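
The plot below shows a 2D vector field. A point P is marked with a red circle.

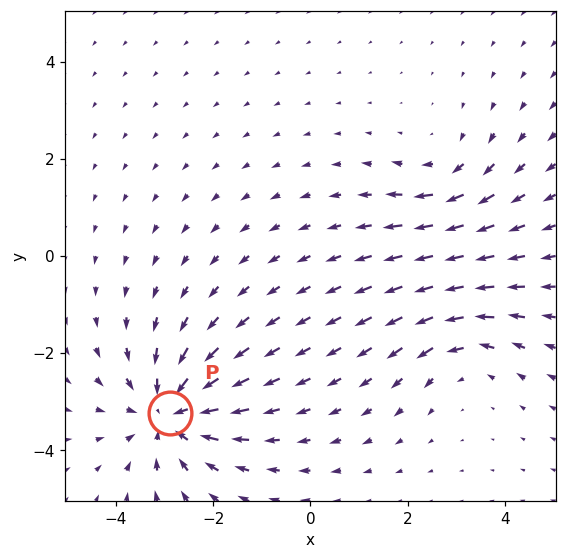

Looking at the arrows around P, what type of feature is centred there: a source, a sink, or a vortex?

At P (-2.9, -3.2) the arrows converge inward. Divergence about -4, curl ≈0 — negative divergence with near-zero curl is a sink.

sink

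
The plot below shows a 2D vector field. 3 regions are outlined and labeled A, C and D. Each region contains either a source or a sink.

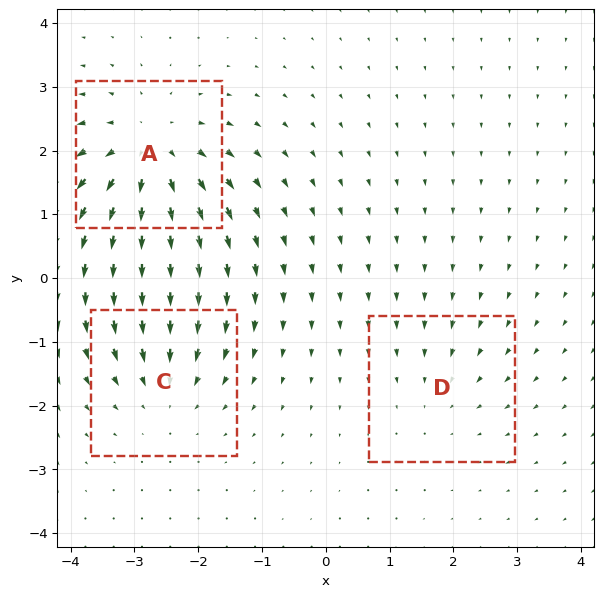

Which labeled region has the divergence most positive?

A

Divergence at each region's feature centre — A: about +5, C: about -3, D: about -2. Region A is most positive.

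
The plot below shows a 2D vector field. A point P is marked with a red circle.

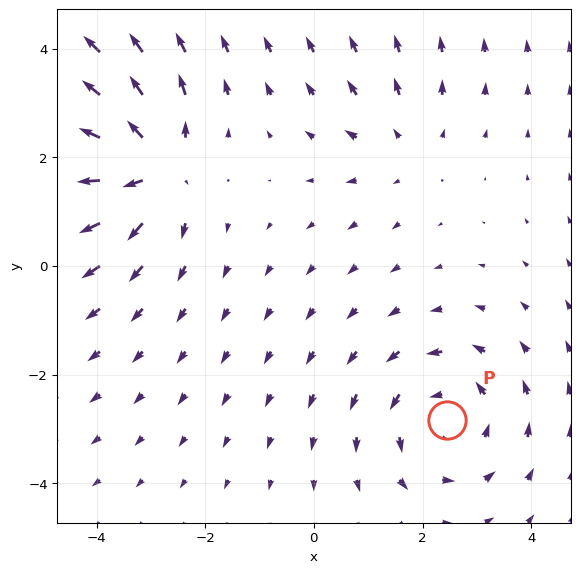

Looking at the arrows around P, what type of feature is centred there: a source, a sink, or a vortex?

vortex

At P (2.4, -2.8) the arrows circulate counterclockwise. Divergence ≈0, curl about +3 — near-zero divergence with nonzero curl is a vortex.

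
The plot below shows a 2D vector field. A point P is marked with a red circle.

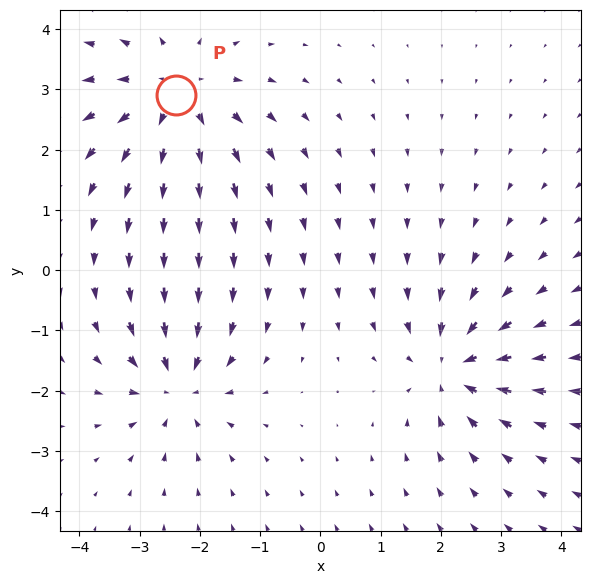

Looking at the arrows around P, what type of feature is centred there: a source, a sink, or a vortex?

At P (-2.4, 2.9) the arrows spread outward. Divergence about +3, curl ≈0 — positive divergence with near-zero curl is a source.

source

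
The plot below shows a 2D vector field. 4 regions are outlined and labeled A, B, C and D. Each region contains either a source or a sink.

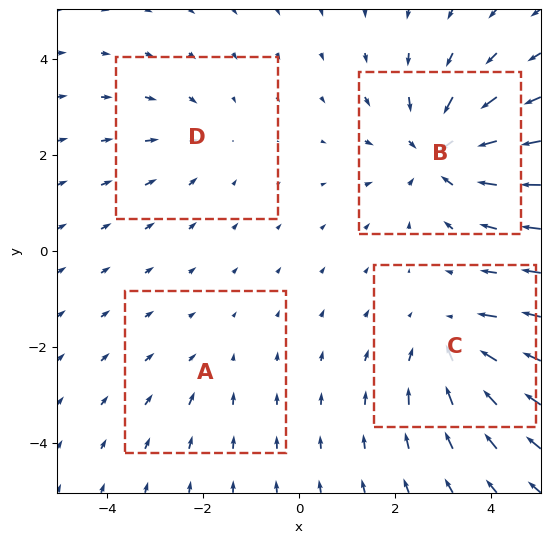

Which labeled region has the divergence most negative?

Divergence at each region's feature centre — A: about -2, B: about -6, C: about -5, D: about -3. Region B is most negative.

B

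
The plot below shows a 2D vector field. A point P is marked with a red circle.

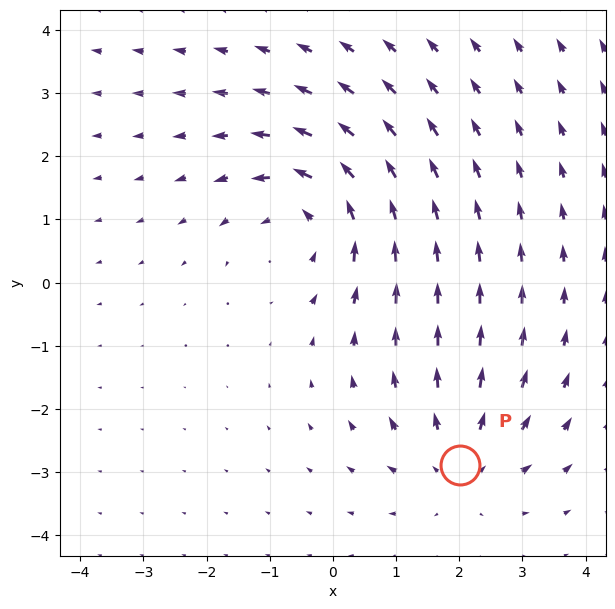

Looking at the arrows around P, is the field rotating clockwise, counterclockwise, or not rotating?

not rotating

Near P at (2.0, -2.9) the arrows show no circulation. The curl there is ≈0.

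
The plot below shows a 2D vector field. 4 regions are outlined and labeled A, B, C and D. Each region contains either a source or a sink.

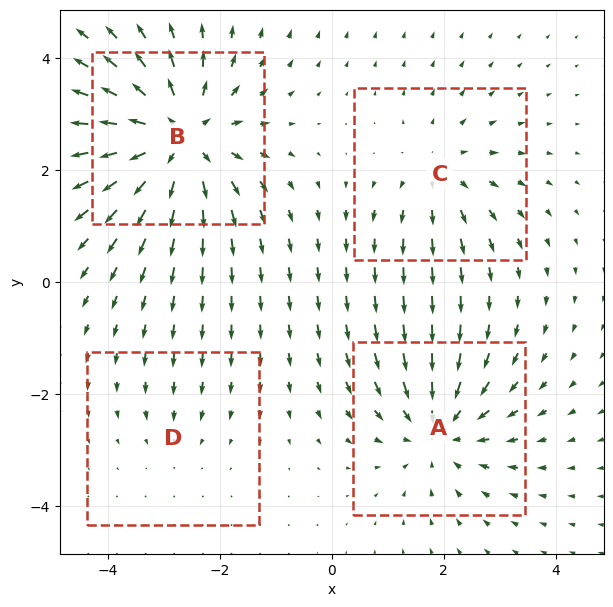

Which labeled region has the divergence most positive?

B

Divergence at each region's feature centre — A: about -4, B: about +7, C: about +3, D: about -2. Region B is most positive.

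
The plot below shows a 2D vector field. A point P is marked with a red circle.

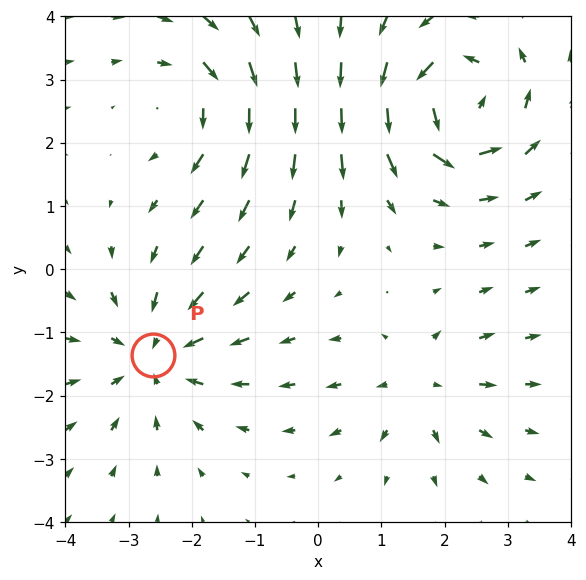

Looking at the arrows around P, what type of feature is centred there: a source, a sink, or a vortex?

At P (-2.6, -1.4) the arrows converge inward. Divergence about -4, curl ≈0 — negative divergence with near-zero curl is a sink.

sink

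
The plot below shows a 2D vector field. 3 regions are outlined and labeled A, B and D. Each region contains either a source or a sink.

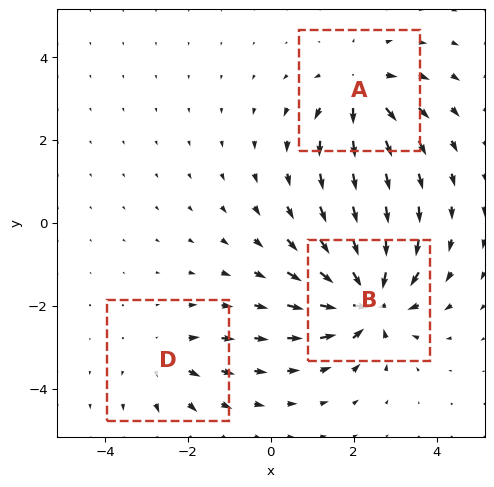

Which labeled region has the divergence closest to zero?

Divergence at each region's feature centre — A: about +4, B: about -6, D: about +2. Region D is closest to zero.

D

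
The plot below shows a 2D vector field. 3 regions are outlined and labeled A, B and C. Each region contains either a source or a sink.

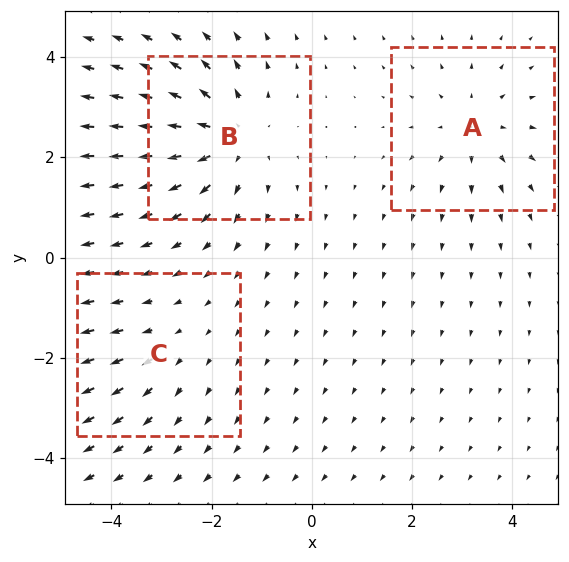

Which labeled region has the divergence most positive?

Divergence at each region's feature centre — A: about +3, B: about +4, C: about +2. Region B is most positive.

B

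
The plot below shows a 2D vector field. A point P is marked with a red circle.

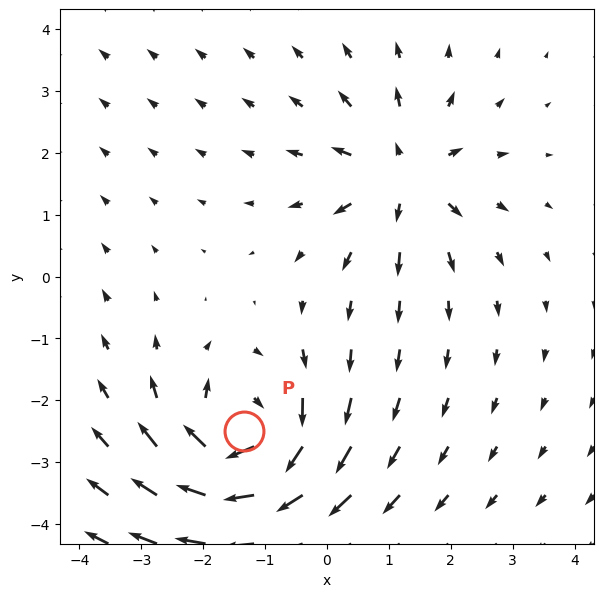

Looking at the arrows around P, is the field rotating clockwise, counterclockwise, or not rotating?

clockwise

Near P at (-1.3, -2.5) the arrows circulate clockwise. The curl (z-component) there is about -5; negative curl means clockwise rotation.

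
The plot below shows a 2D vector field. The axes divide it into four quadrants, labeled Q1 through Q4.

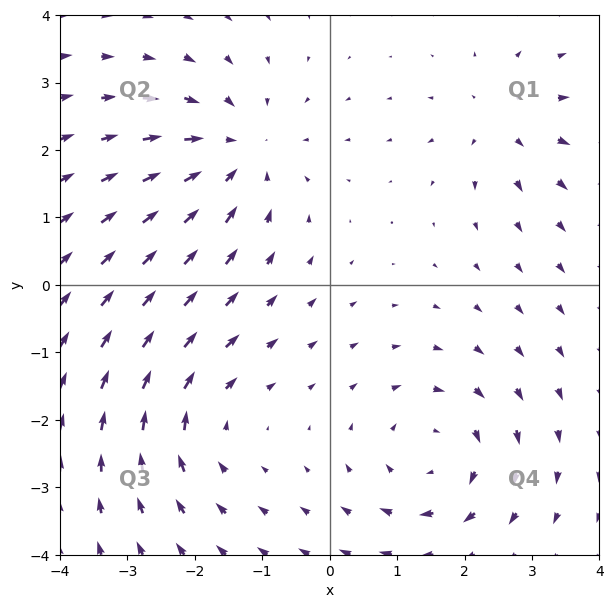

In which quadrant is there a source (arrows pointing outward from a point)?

The source sits at approximately (2.6, 2.4), which lies in quadrant Q1. The divergence there is about +4, positive as expected for a source.

Q1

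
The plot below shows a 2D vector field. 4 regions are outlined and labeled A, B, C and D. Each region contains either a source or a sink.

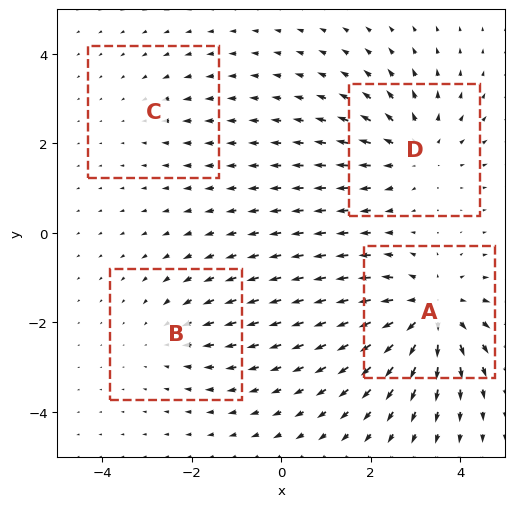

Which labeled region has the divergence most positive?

A

Divergence at each region's feature centre — A: about +7, B: about -3, C: about -2, D: about +5. Region A is most positive.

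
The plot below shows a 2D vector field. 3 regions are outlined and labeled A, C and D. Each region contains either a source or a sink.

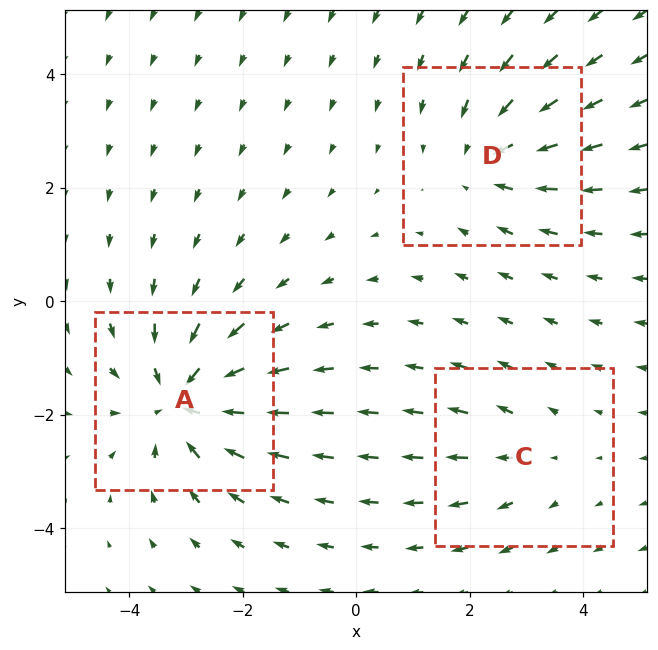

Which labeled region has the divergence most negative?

A

Divergence at each region's feature centre — A: about -5, C: about +2, D: about -3. Region A is most negative.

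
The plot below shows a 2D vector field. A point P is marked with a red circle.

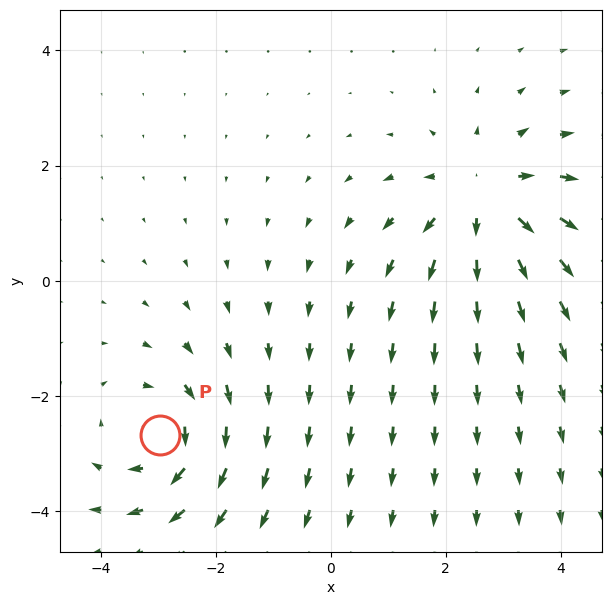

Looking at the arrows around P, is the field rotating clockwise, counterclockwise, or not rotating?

clockwise

Near P at (-3.0, -2.7) the arrows circulate clockwise. The curl (z-component) there is about -3; negative curl means clockwise rotation.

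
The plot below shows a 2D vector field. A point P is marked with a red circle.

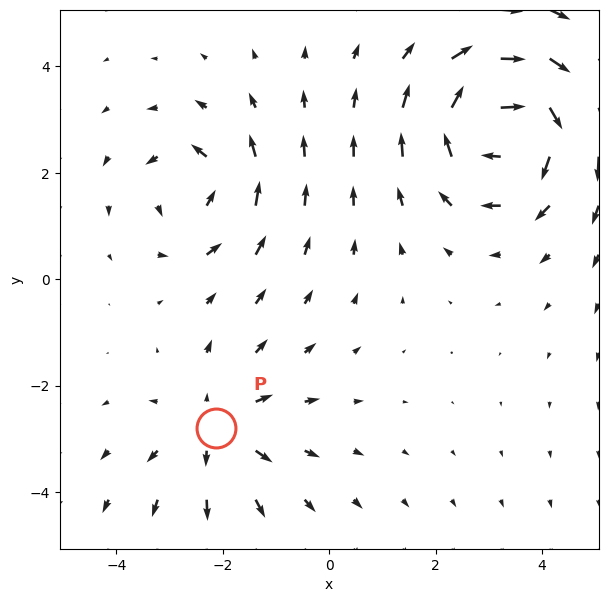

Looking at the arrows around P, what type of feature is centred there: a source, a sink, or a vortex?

At P (-2.1, -2.8) the arrows spread outward. Divergence about +3, curl ≈0 — positive divergence with near-zero curl is a source.

source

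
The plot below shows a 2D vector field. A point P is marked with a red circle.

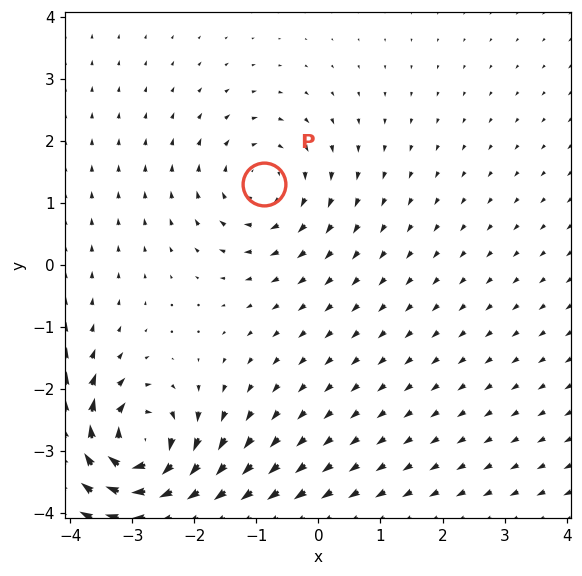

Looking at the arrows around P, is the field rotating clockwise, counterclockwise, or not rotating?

clockwise

Near P at (-0.9, 1.3) the arrows circulate clockwise. The curl (z-component) there is about -3; negative curl means clockwise rotation.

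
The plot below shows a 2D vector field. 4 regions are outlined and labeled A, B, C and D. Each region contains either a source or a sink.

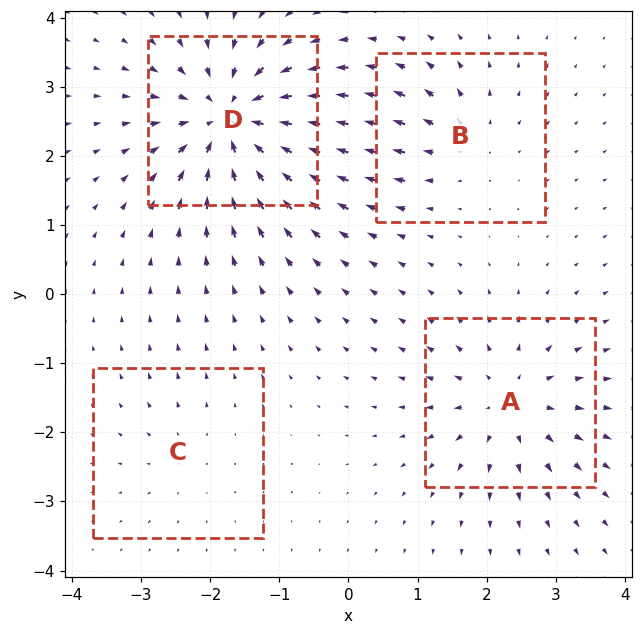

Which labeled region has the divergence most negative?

Divergence at each region's feature centre — A: about +5, B: about +4, C: about +2, D: about -8. Region D is most negative.

D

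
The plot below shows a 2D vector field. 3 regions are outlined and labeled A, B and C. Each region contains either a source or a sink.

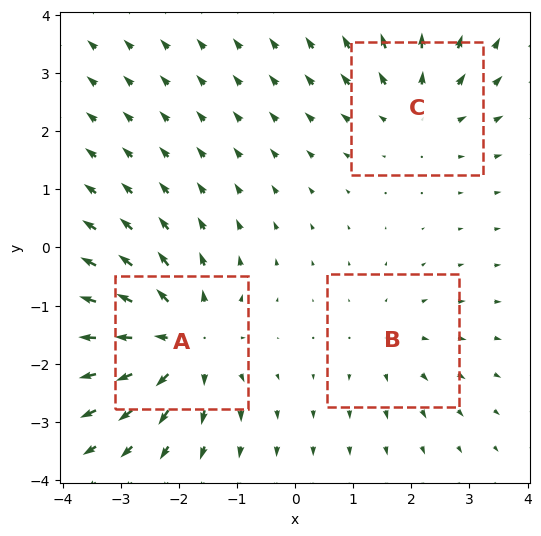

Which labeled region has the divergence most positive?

A

Divergence at each region's feature centre — A: about +5, B: about +2, C: about +3. Region A is most positive.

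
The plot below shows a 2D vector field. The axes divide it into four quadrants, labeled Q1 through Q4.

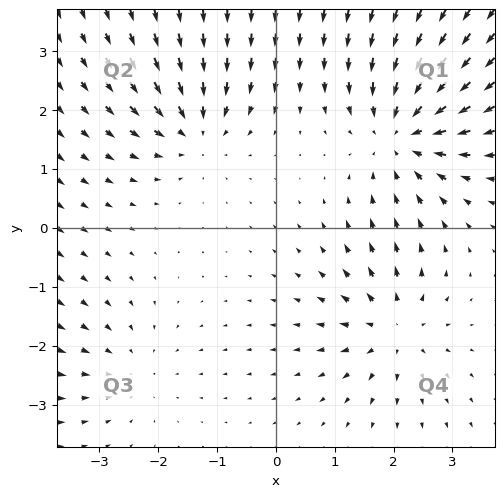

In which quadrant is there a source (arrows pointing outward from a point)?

Q4

The source sits at approximately (2.0, -1.7), which lies in quadrant Q4. The divergence there is about +4, positive as expected for a source.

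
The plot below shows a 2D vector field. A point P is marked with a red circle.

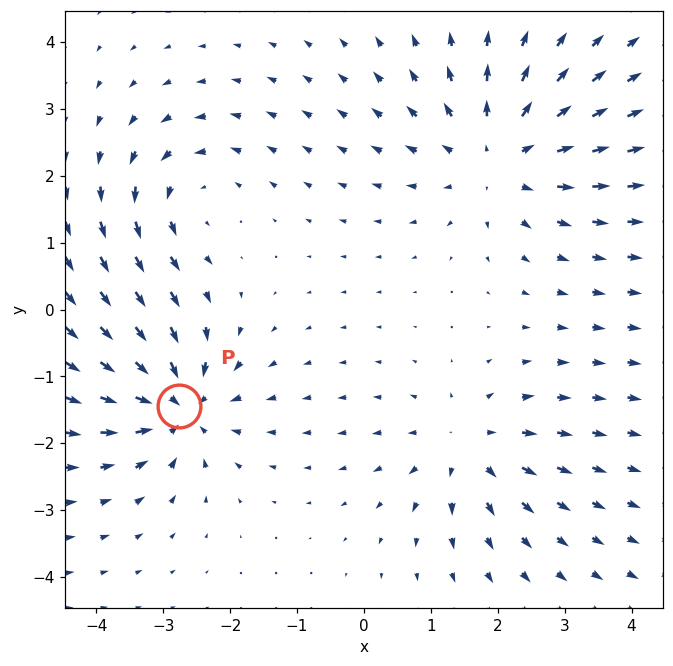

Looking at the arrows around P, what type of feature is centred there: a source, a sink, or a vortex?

sink

At P (-2.8, -1.4) the arrows converge inward. Divergence about -5, curl ≈0 — negative divergence with near-zero curl is a sink.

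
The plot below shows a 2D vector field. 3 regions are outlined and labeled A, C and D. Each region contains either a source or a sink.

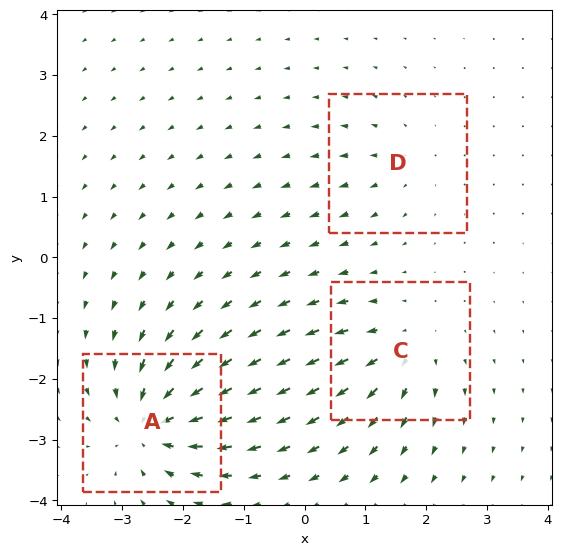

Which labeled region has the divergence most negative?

Divergence at each region's feature centre — A: about -6, C: about +4, D: about +3. Region A is most negative.

A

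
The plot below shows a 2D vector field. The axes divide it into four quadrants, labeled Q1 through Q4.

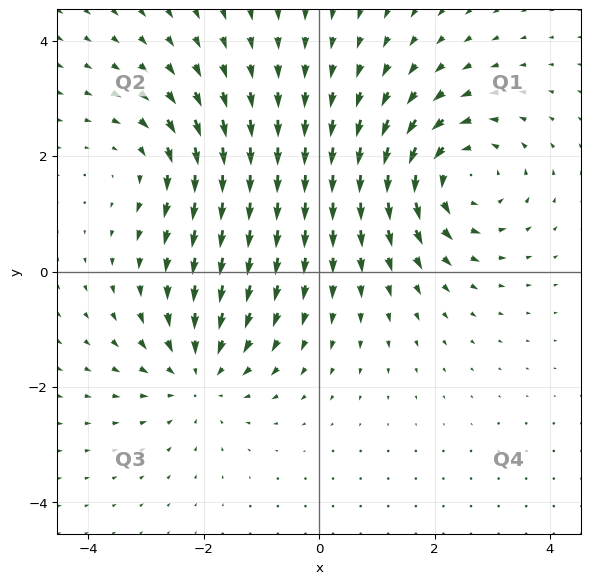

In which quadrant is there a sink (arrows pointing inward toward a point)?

Q3

The sink sits at approximately (-2.1, -1.8), which lies in quadrant Q3. The divergence there is about -3, negative as expected for a sink.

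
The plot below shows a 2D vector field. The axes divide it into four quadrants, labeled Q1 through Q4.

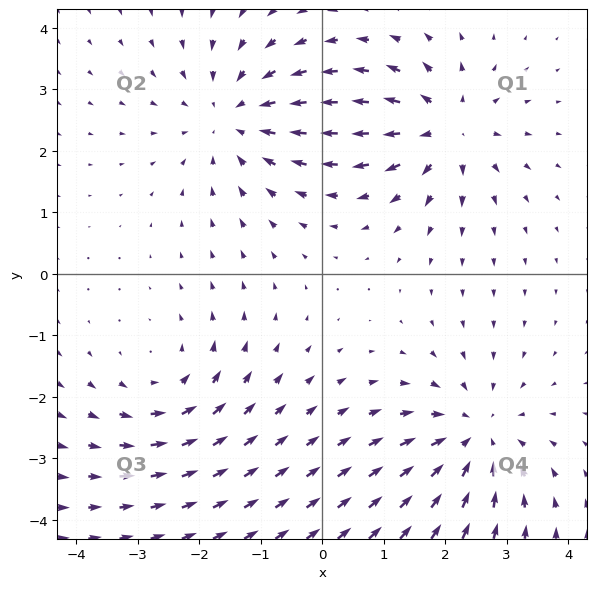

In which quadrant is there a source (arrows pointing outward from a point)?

Q1

The source sits at approximately (2.0, 2.4), which lies in quadrant Q1. The divergence there is about +5, positive as expected for a source.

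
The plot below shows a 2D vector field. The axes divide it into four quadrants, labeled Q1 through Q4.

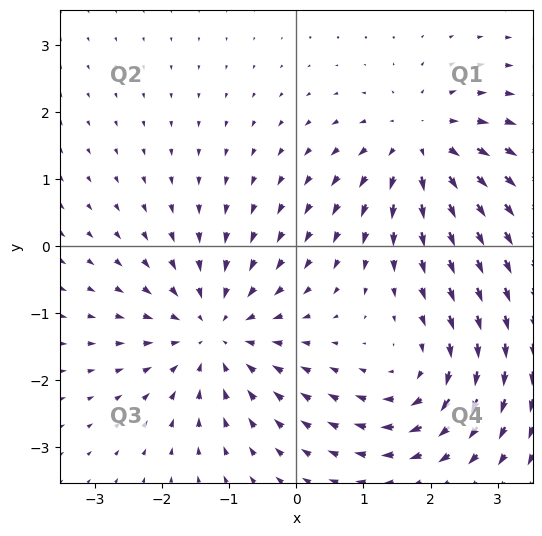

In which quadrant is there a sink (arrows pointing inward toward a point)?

Q3

The sink sits at approximately (-1.2, -1.3), which lies in quadrant Q3. The divergence there is about -3, negative as expected for a sink.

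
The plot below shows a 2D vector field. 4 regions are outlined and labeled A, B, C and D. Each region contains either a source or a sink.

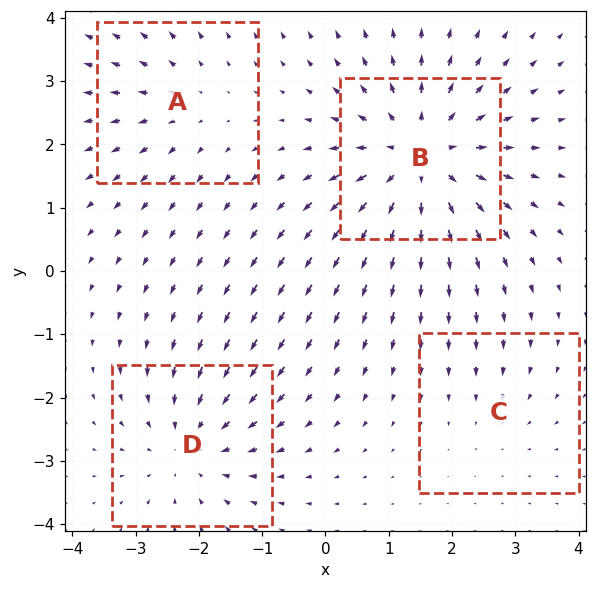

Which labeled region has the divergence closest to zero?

Divergence at each region's feature centre — A: about +3, B: about +6, C: about -2, D: about -4. Region C is closest to zero.

C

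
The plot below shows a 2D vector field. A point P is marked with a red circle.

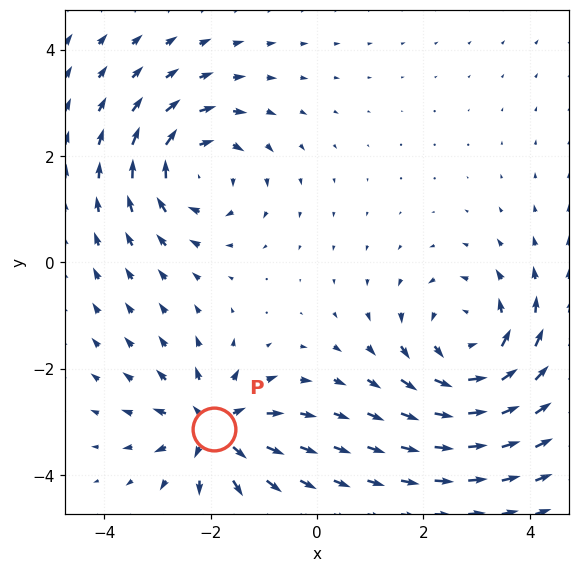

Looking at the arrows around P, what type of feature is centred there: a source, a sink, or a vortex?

source

At P (-1.9, -3.1) the arrows spread outward. Divergence about +5, curl ≈0 — positive divergence with near-zero curl is a source.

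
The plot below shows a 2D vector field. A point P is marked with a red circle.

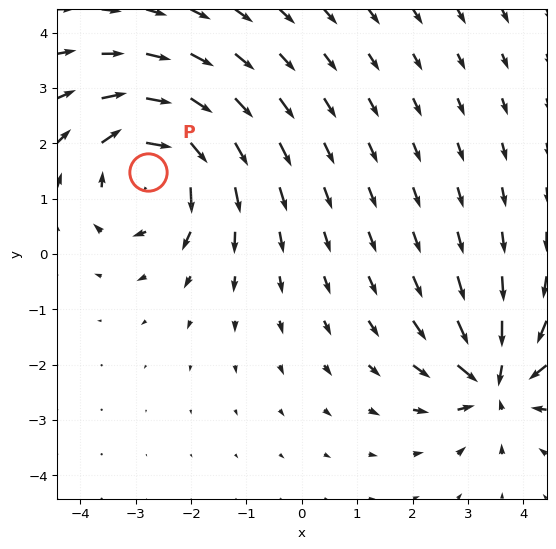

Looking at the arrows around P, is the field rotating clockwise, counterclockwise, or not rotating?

clockwise

Near P at (-2.8, 1.5) the arrows circulate clockwise. The curl (z-component) there is about -5; negative curl means clockwise rotation.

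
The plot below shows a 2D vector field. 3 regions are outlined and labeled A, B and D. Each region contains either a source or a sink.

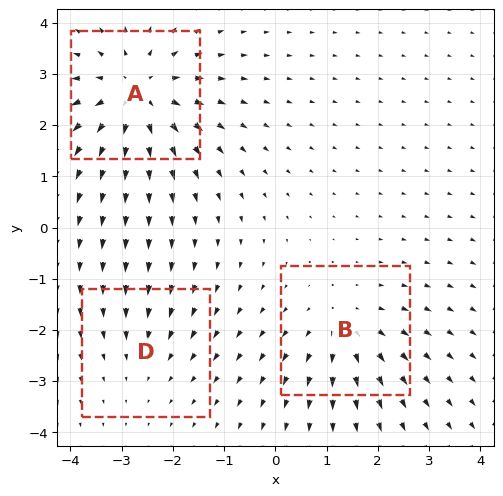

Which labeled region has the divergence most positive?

Divergence at each region's feature centre — A: about +5, B: about +3, D: about -2. Region A is most positive.

A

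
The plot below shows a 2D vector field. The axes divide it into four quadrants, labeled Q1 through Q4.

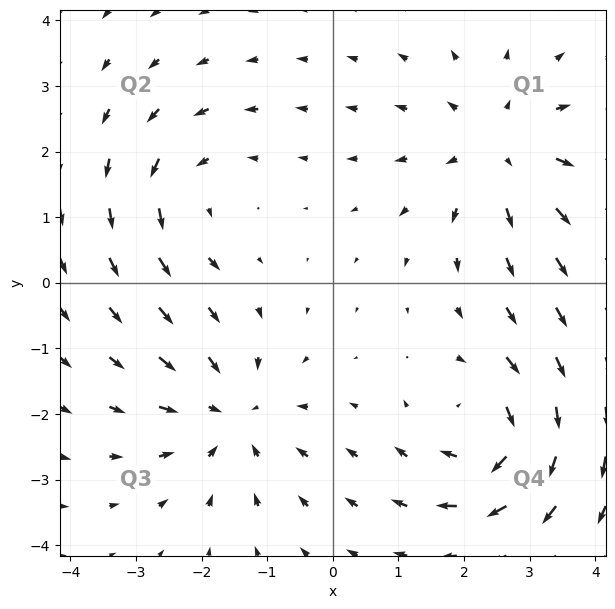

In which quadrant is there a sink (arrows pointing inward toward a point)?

Q3

The sink sits at approximately (-1.6, -2.0), which lies in quadrant Q3. The divergence there is about -4, negative as expected for a sink.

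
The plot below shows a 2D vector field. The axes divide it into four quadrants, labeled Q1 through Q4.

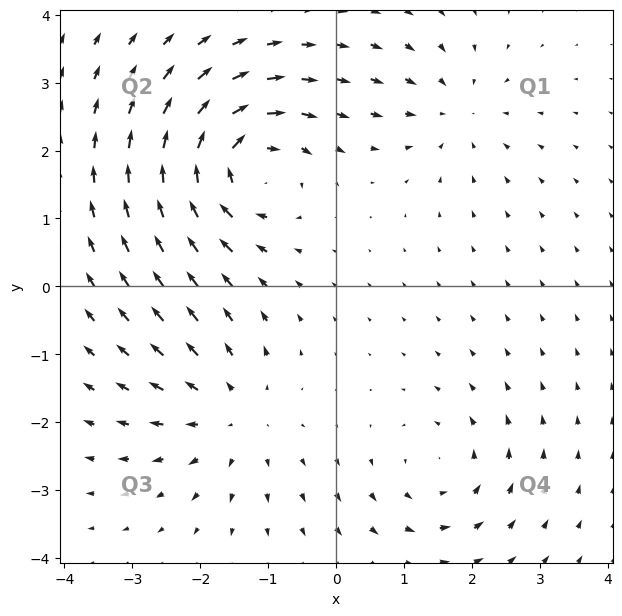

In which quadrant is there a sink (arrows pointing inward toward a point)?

The sink sits at approximately (1.7, 2.6), which lies in quadrant Q1. The divergence there is about -3, negative as expected for a sink.

Q1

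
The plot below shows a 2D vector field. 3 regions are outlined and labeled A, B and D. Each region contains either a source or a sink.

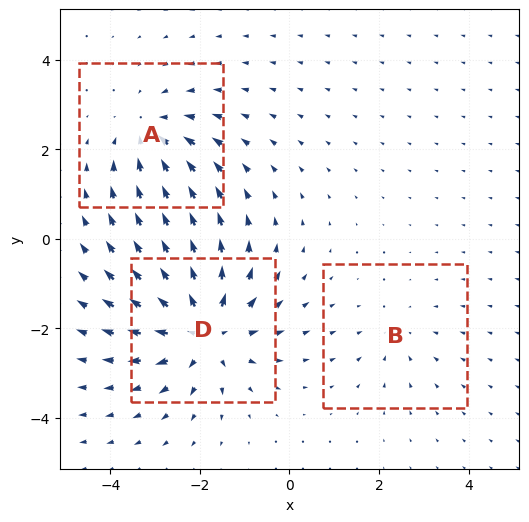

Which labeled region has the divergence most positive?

Divergence at each region's feature centre — A: about -3, B: about -2, D: about +5. Region D is most positive.

D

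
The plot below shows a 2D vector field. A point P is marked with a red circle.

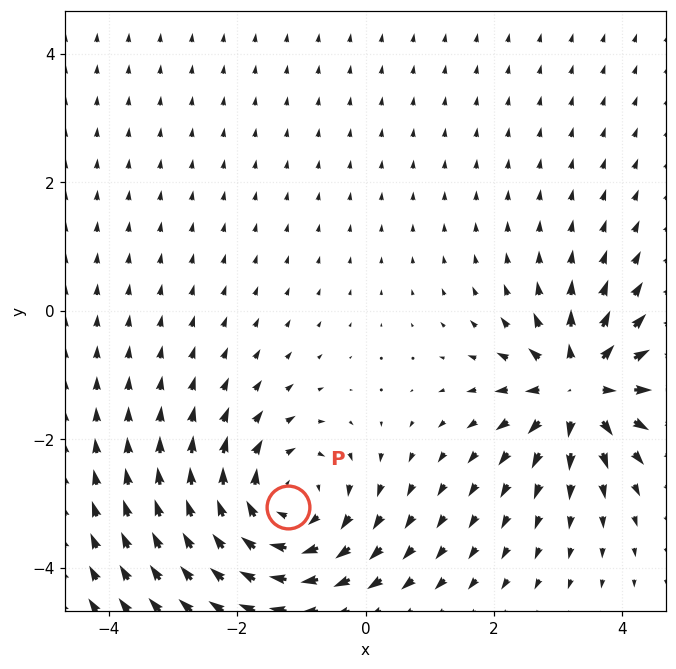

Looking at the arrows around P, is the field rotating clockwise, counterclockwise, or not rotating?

clockwise

Near P at (-1.2, -3.1) the arrows circulate clockwise. The curl (z-component) there is about -3; negative curl means clockwise rotation.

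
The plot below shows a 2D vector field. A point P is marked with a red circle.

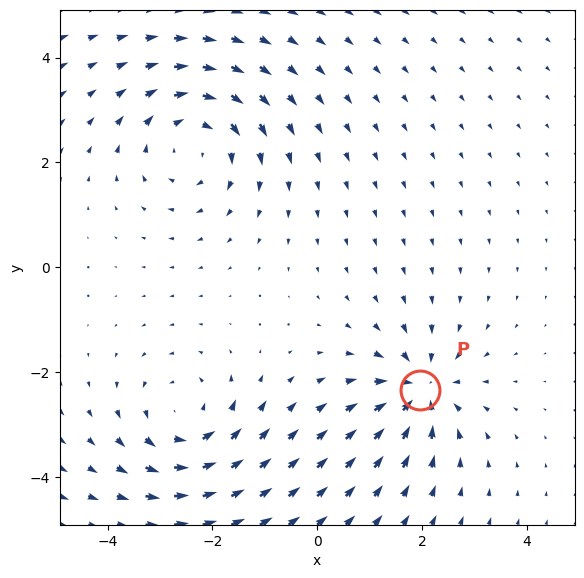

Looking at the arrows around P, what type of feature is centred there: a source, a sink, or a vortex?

At P (2.0, -2.4) the arrows converge inward. Divergence about -5, curl ≈0 — negative divergence with near-zero curl is a sink.

sink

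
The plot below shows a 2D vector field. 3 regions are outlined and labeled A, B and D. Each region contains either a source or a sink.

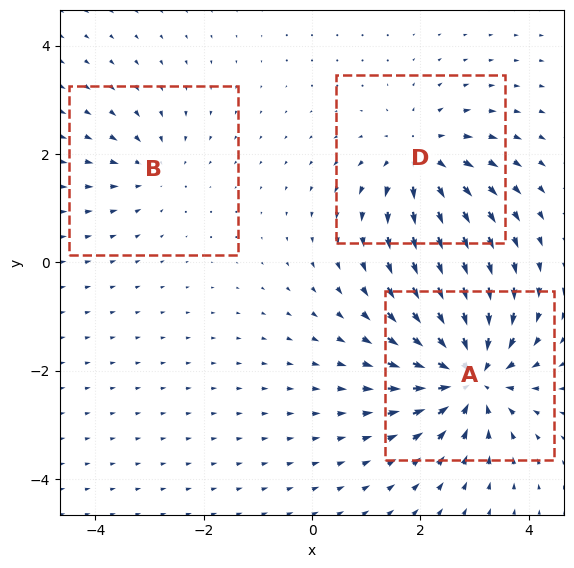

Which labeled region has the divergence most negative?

A

Divergence at each region's feature centre — A: about -6, B: about -2, D: about +4. Region A is most negative.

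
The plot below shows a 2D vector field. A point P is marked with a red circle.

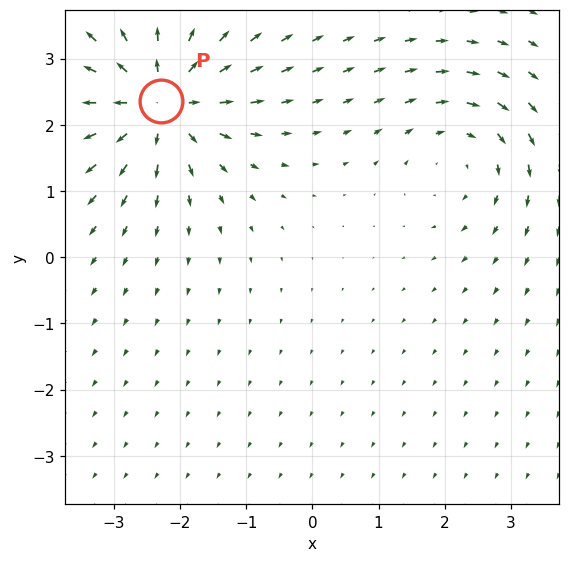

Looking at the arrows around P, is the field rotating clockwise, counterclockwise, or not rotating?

Near P at (-2.3, 2.4) the arrows show no circulation. The curl there is ≈0.

not rotating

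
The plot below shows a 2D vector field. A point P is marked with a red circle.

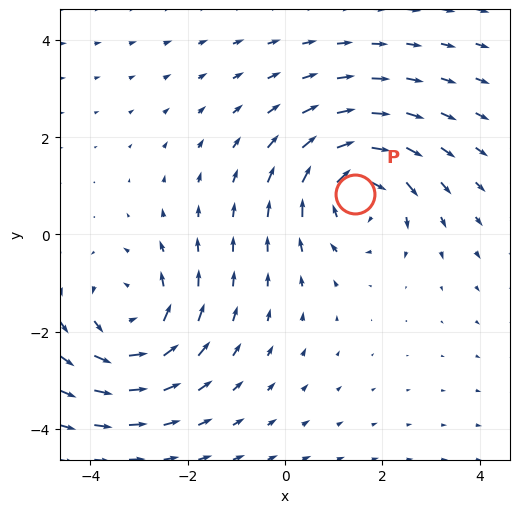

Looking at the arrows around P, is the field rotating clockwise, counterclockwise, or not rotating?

Near P at (1.4, 0.8) the arrows circulate clockwise. The curl (z-component) there is about -4; negative curl means clockwise rotation.

clockwise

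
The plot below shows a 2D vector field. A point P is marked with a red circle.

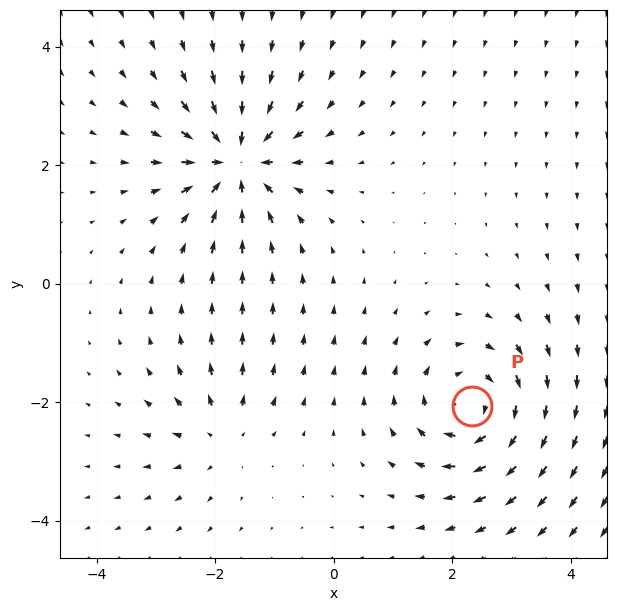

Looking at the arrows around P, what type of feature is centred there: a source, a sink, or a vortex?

vortex

At P (2.3, -2.1) the arrows circulate clockwise. Divergence ≈0, curl about -6 — near-zero divergence with nonzero curl is a vortex.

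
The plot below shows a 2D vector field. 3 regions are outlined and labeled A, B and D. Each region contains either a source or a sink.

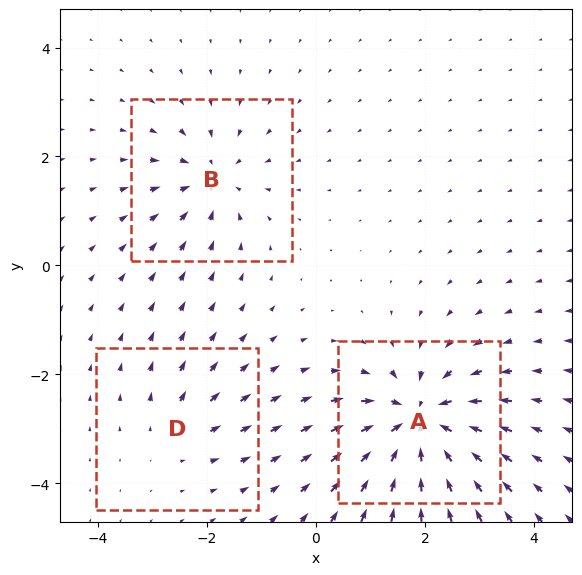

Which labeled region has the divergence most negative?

Divergence at each region's feature centre — A: about -6, B: about -4, D: about +2. Region A is most negative.

A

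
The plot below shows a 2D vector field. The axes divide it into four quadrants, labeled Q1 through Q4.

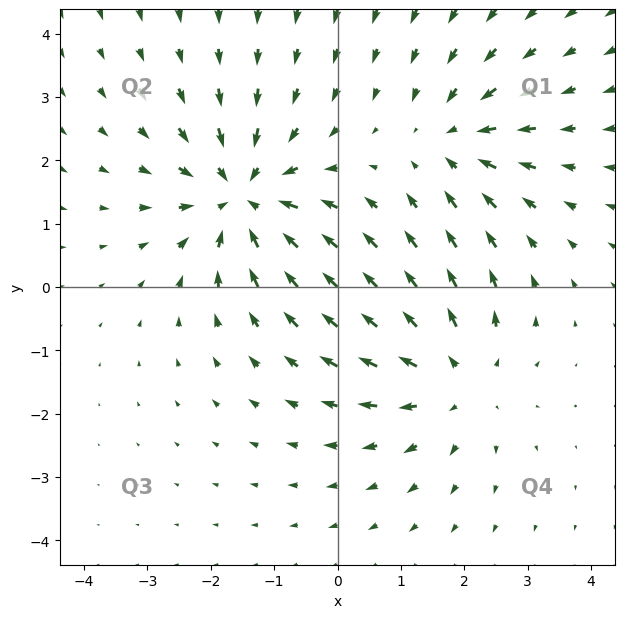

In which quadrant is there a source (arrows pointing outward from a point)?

The source sits at approximately (1.9, -1.4), which lies in quadrant Q4. The divergence there is about +4, positive as expected for a source.

Q4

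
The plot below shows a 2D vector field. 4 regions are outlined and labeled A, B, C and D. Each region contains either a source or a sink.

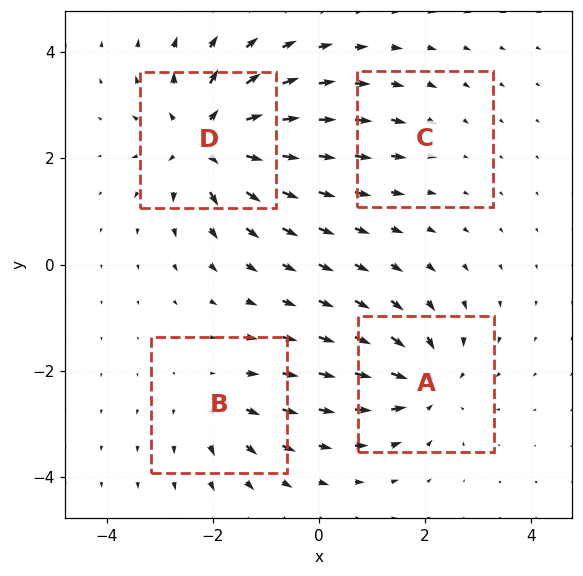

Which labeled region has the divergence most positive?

Divergence at each region's feature centre — A: about -6, B: about +4, C: about -2, D: about +8. Region D is most positive.

D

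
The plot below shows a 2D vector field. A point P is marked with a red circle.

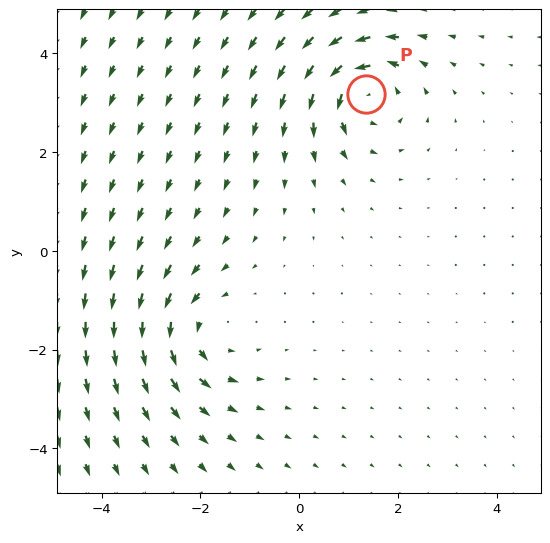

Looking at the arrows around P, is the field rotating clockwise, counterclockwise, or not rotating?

Near P at (1.3, 3.2) the arrows circulate counterclockwise. The curl (z-component) there is about +5; positive curl means counterclockwise rotation.

counterclockwise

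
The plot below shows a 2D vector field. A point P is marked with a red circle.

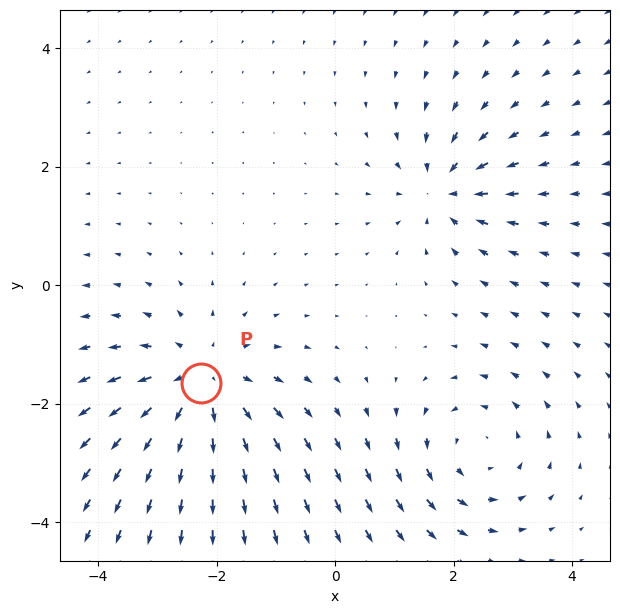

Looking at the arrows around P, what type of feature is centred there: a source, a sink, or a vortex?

At P (-2.3, -1.6) the arrows spread outward. Divergence about +4, curl ≈0 — positive divergence with near-zero curl is a source.

source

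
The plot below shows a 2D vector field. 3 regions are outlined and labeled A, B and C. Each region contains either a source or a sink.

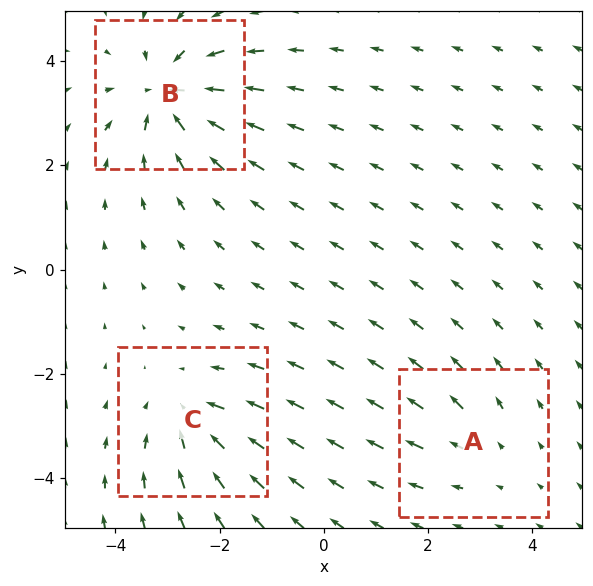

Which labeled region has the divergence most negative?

B

Divergence at each region's feature centre — A: about +2, B: about -6, C: about -4. Region B is most negative.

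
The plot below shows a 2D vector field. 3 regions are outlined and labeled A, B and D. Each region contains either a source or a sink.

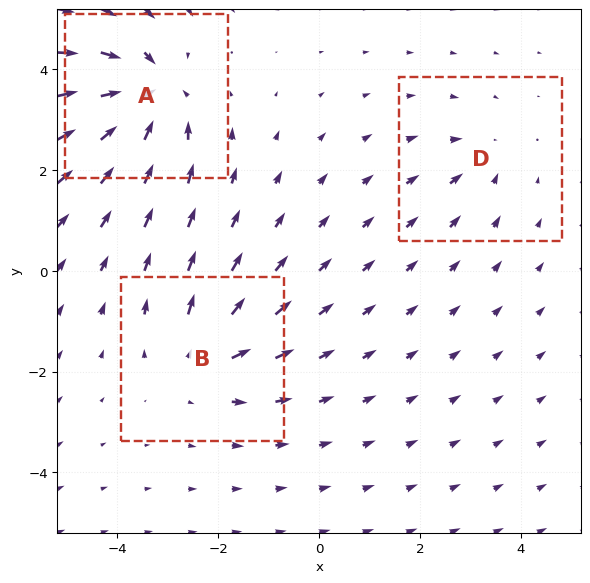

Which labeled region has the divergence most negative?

Divergence at each region's feature centre — A: about -5, B: about +3, D: about -2. Region A is most negative.

A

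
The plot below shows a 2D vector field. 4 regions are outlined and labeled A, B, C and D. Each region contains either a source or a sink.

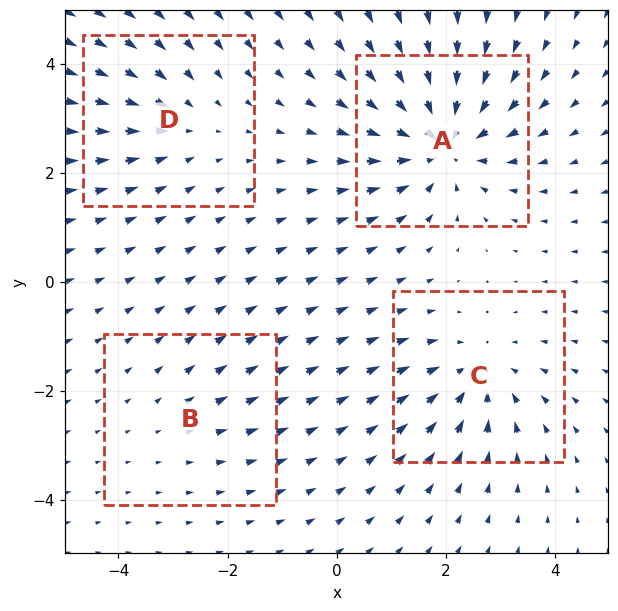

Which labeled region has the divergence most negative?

Divergence at each region's feature centre — A: about -6, B: about +2, C: about -4, D: about -3. Region A is most negative.

A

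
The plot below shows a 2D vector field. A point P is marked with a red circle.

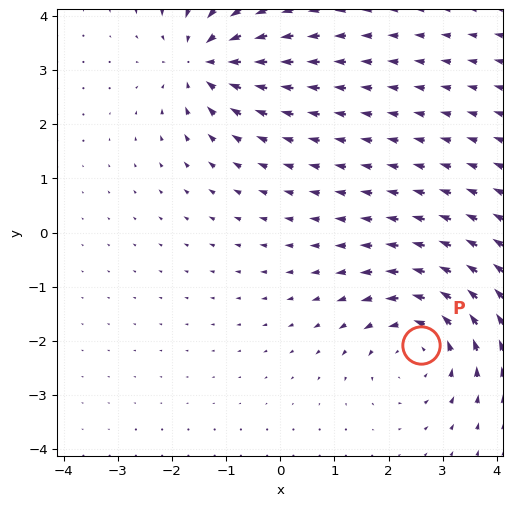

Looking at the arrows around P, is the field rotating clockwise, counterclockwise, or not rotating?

Near P at (2.6, -2.1) the arrows circulate counterclockwise. The curl (z-component) there is about +4; positive curl means counterclockwise rotation.

counterclockwise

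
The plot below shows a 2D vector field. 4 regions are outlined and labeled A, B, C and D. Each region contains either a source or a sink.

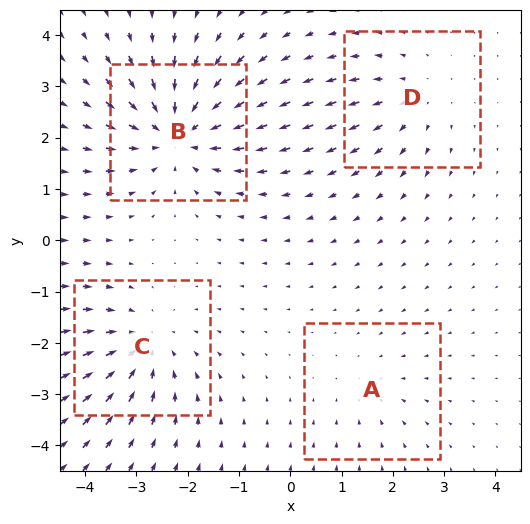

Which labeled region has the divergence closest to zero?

Divergence at each region's feature centre — A: about -2, B: about -6, C: about -4, D: about +3. Region A is closest to zero.

A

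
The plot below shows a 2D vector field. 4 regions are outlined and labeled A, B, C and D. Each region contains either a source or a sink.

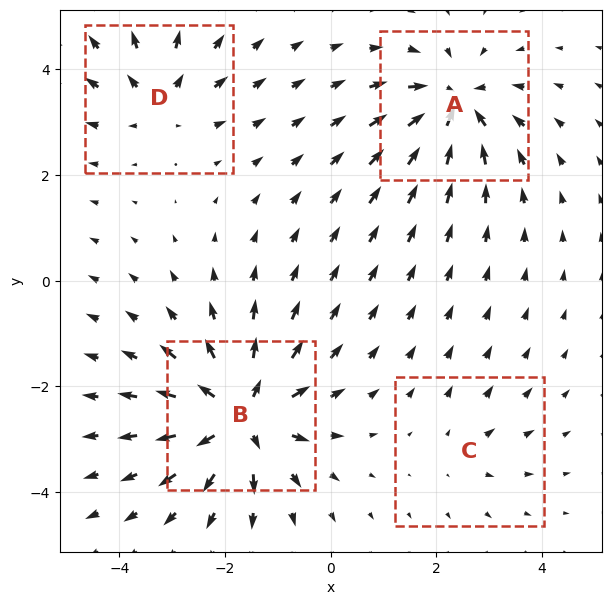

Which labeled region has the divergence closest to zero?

Divergence at each region's feature centre — A: about -6, B: about +8, C: about +2, D: about +4. Region C is closest to zero.

C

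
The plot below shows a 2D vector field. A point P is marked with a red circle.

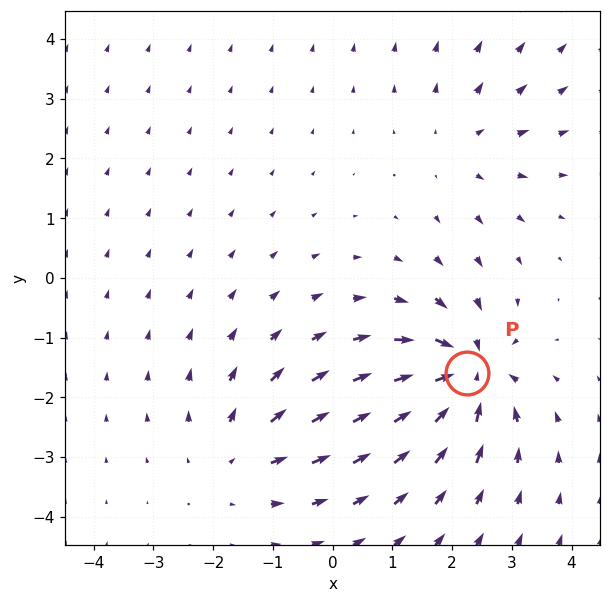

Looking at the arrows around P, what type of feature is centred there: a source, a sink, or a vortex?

sink

At P (2.2, -1.6) the arrows converge inward. Divergence about -6, curl ≈0 — negative divergence with near-zero curl is a sink.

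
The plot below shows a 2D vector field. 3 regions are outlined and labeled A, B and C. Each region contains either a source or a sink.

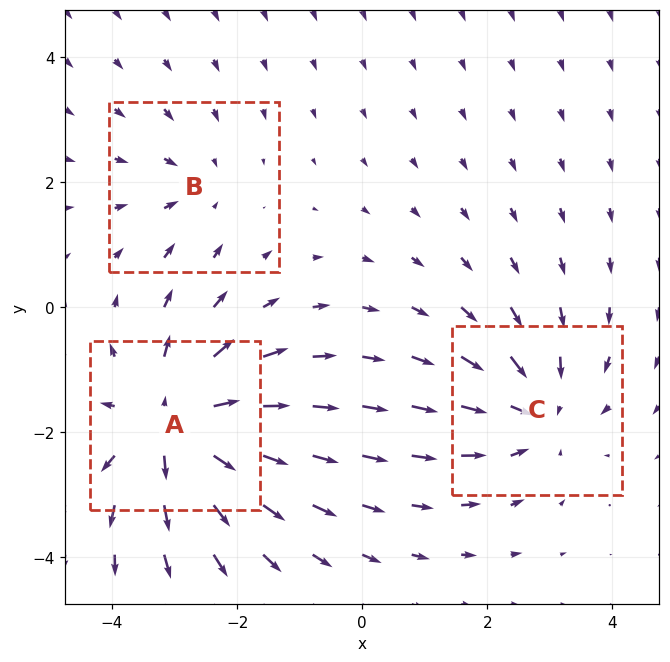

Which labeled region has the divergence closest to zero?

B

Divergence at each region's feature centre — A: about +5, B: about -2, C: about -3. Region B is closest to zero.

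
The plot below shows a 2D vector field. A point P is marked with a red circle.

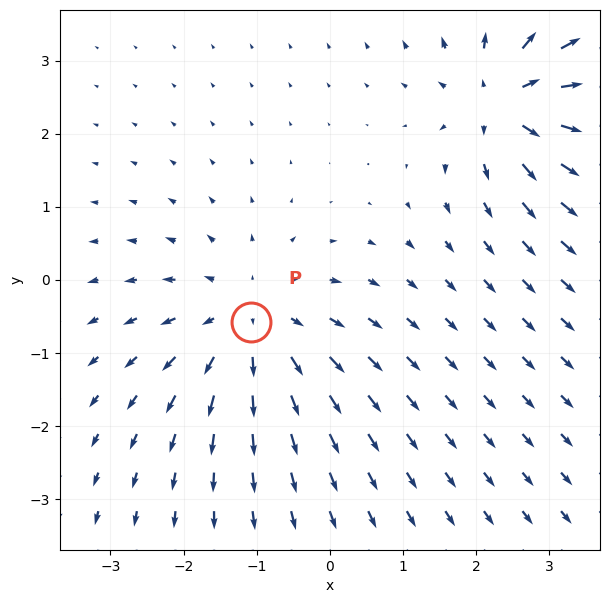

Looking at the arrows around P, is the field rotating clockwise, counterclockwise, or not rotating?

Near P at (-1.1, -0.6) the arrows show no circulation. The curl there is ≈0.

not rotating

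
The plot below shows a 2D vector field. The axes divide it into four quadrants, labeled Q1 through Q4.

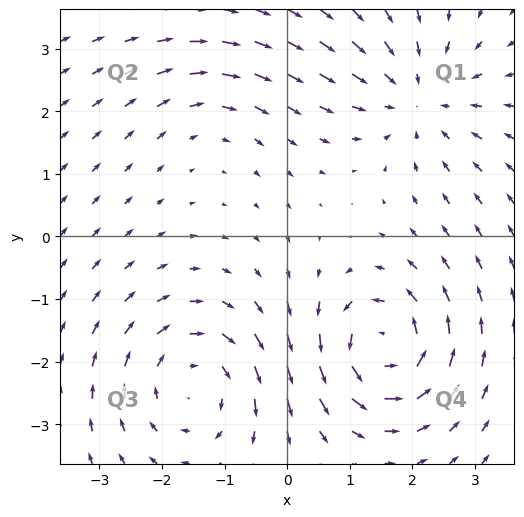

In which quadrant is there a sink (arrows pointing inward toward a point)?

The sink sits at approximately (2.1, 2.2), which lies in quadrant Q1. The divergence there is about -3, negative as expected for a sink.

Q1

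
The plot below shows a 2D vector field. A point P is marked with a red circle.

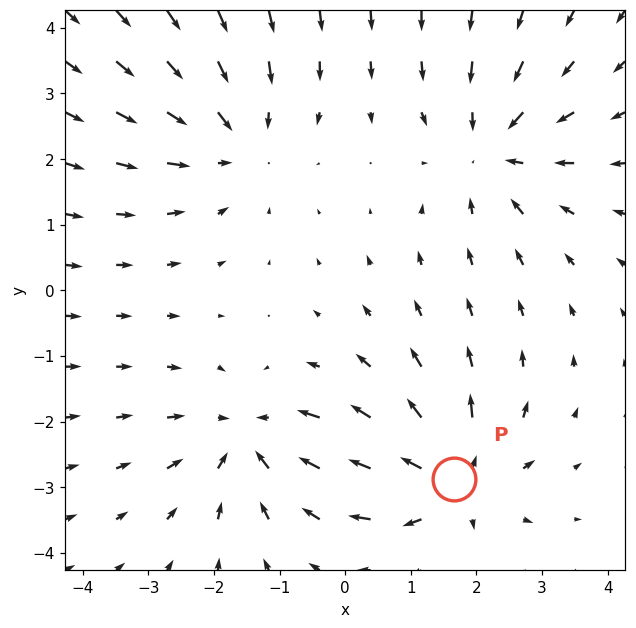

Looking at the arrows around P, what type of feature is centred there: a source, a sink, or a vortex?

At P (1.7, -2.9) the arrows spread outward. Divergence about +7, curl ≈0 — positive divergence with near-zero curl is a source.

source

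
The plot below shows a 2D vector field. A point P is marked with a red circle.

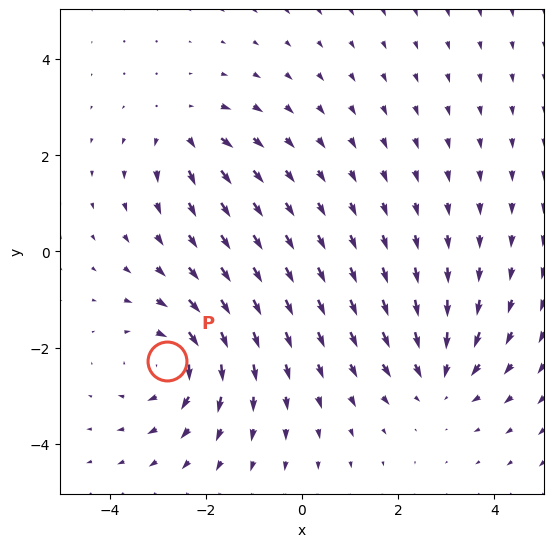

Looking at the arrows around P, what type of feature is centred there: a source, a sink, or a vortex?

vortex

At P (-2.8, -2.3) the arrows circulate clockwise. Divergence ≈0, curl about -4 — near-zero divergence with nonzero curl is a vortex.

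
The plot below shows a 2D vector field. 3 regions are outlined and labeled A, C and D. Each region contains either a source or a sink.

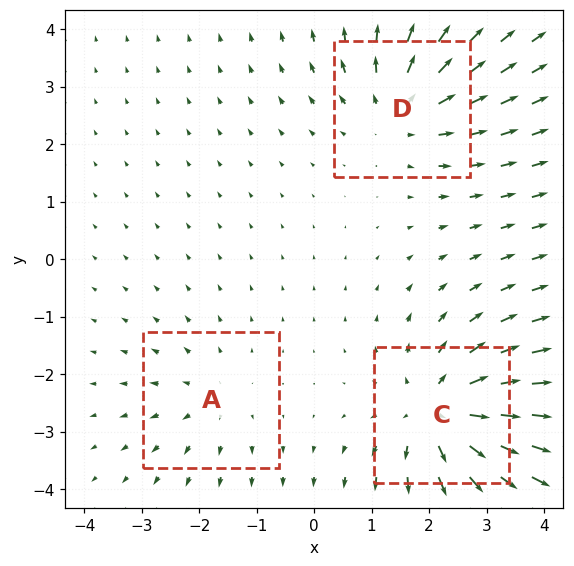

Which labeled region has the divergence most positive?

C

Divergence at each region's feature centre — A: about +2, C: about +5, D: about +3. Region C is most positive.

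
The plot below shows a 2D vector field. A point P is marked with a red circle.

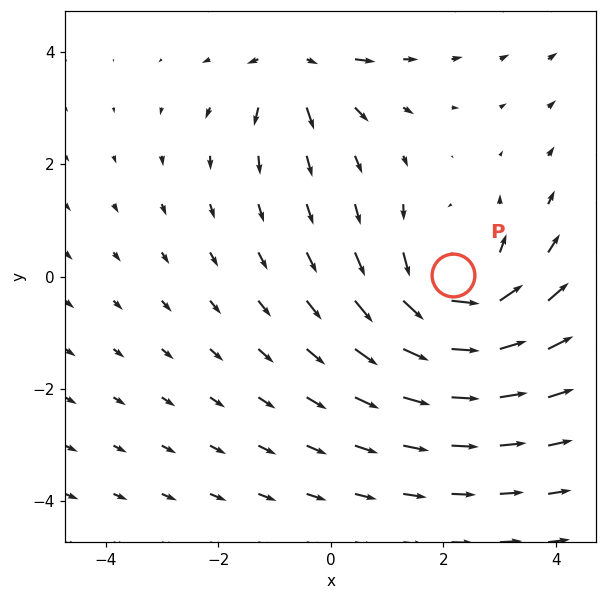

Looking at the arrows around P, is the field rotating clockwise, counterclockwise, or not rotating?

counterclockwise

Near P at (2.2, 0.0) the arrows circulate counterclockwise. The curl (z-component) there is about +4; positive curl means counterclockwise rotation.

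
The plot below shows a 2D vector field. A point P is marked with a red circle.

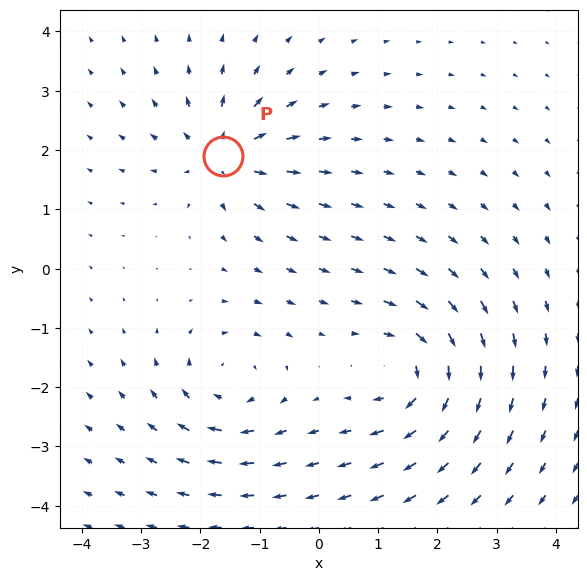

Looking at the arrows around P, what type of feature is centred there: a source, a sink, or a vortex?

At P (-1.6, 1.9) the arrows spread outward. Divergence about +4, curl ≈0 — positive divergence with near-zero curl is a source.

source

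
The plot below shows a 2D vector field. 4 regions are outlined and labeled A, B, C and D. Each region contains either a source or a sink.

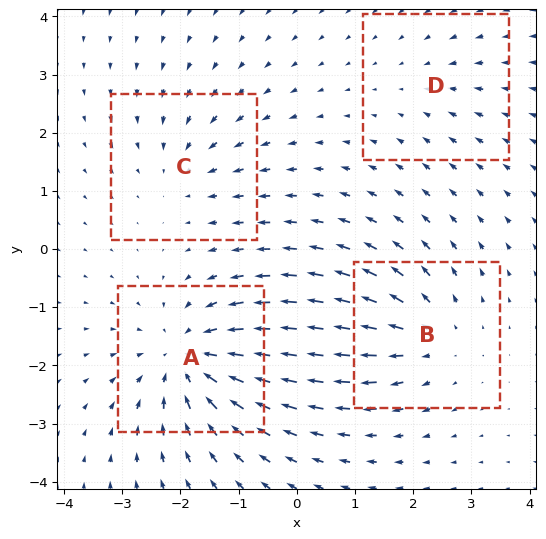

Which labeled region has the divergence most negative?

A

Divergence at each region's feature centre — A: about -6, B: about +4, C: about -3, D: about -2. Region A is most negative.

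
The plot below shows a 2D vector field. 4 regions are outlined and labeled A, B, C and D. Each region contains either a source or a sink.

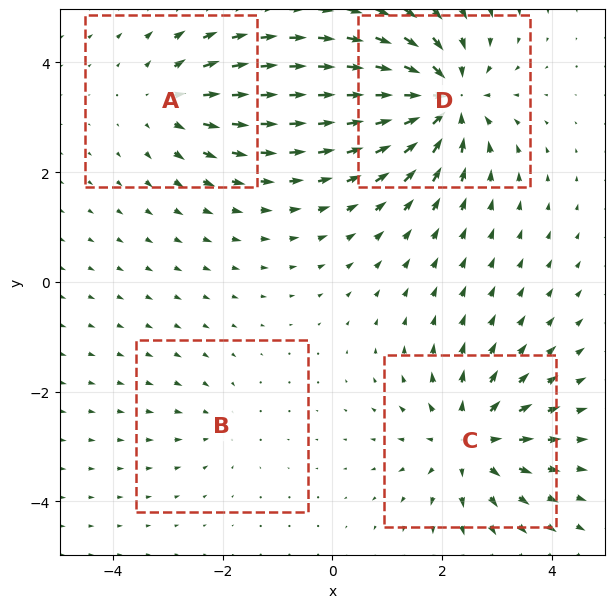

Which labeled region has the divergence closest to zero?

B

Divergence at each region's feature centre — A: about +4, B: about -2, C: about +6, D: about -7. Region B is closest to zero.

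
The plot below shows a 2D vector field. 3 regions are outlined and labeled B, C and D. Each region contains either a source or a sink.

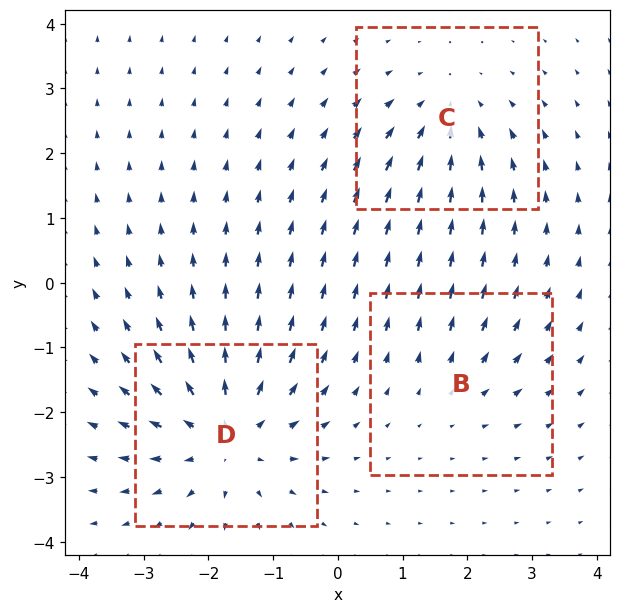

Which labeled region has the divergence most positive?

D

Divergence at each region's feature centre — B: about +2, C: about -3, D: about +4. Region D is most positive.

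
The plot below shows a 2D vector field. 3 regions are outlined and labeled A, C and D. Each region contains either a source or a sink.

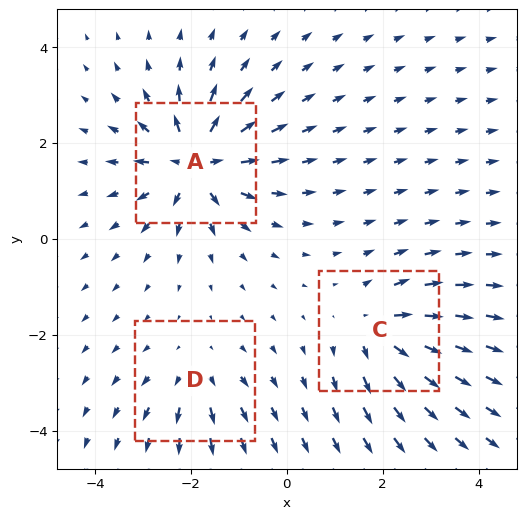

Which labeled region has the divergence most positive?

Divergence at each region's feature centre — A: about +6, C: about +4, D: about +3. Region A is most positive.

A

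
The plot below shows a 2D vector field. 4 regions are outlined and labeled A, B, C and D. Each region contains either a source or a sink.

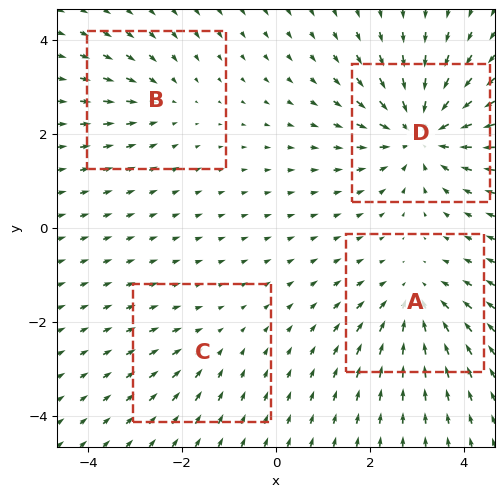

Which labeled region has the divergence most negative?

Divergence at each region's feature centre — A: about -4, B: about -3, C: about -2, D: about -7. Region D is most negative.

D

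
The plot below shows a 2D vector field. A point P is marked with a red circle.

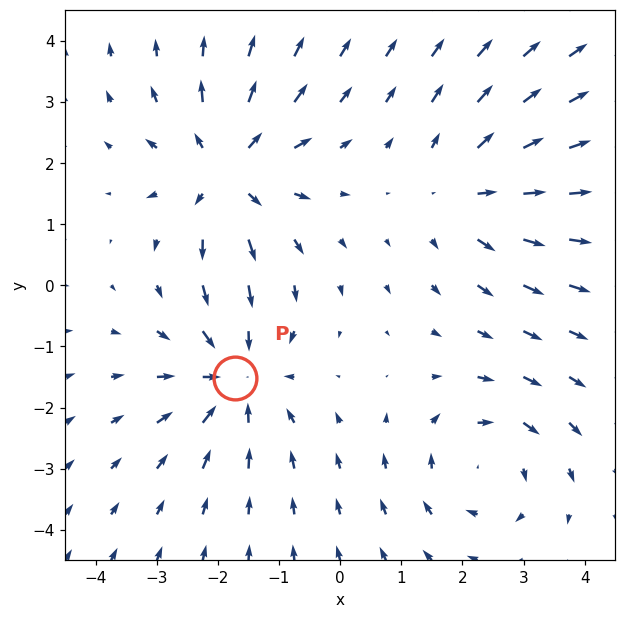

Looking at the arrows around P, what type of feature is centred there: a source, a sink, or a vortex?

sink

At P (-1.7, -1.5) the arrows converge inward. Divergence about -5, curl ≈0 — negative divergence with near-zero curl is a sink.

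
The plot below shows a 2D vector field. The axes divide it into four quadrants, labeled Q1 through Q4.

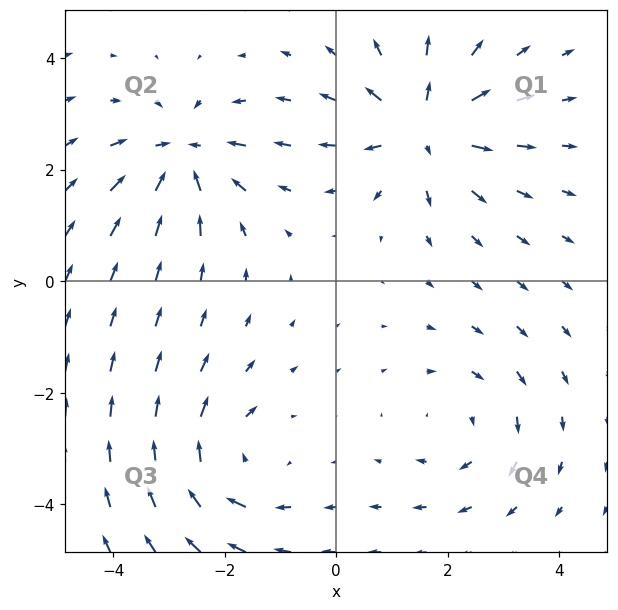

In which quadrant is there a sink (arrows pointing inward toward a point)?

The sink sits at approximately (-2.8, 2.3), which lies in quadrant Q2. The divergence there is about -5, negative as expected for a sink.

Q2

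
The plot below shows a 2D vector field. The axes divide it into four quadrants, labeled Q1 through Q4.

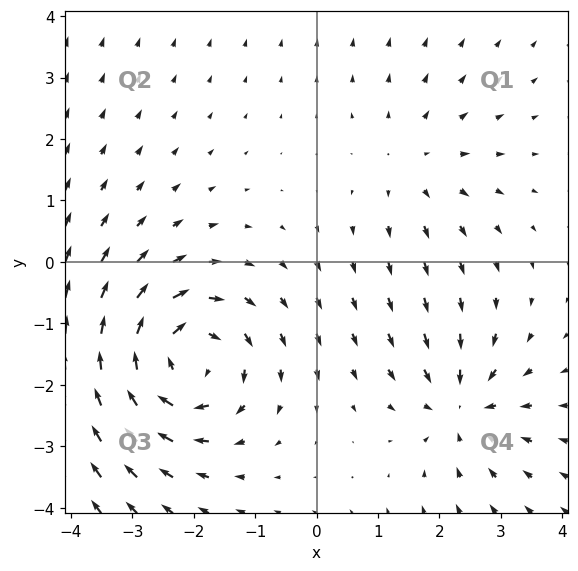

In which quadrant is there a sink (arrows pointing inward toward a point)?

The sink sits at approximately (2.4, -2.4), which lies in quadrant Q4. The divergence there is about -4, negative as expected for a sink.

Q4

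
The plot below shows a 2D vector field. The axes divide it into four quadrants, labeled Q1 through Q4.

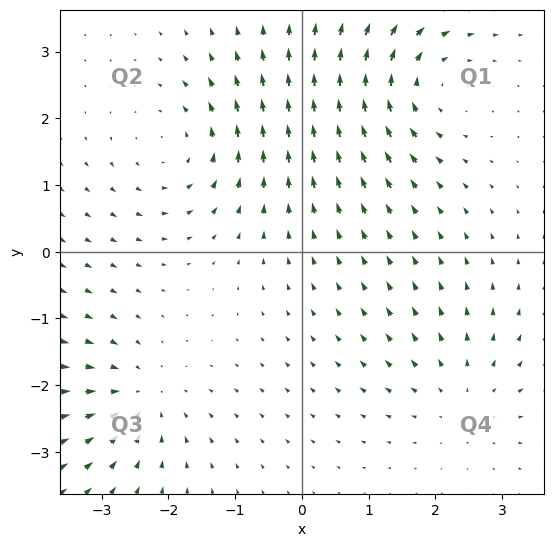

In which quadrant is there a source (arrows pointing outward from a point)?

Q4

The source sits at approximately (2.4, -2.2), which lies in quadrant Q4. The divergence there is about +3, positive as expected for a source.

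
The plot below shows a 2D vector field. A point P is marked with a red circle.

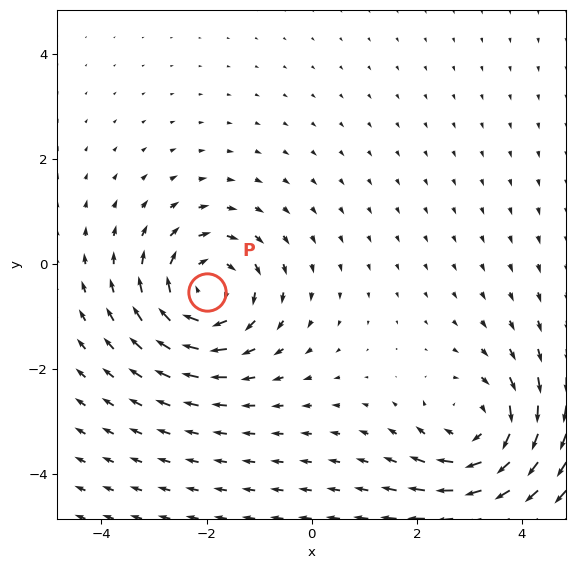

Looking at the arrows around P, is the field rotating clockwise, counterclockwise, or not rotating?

Near P at (-2.0, -0.5) the arrows circulate clockwise. The curl (z-component) there is about -4; negative curl means clockwise rotation.

clockwise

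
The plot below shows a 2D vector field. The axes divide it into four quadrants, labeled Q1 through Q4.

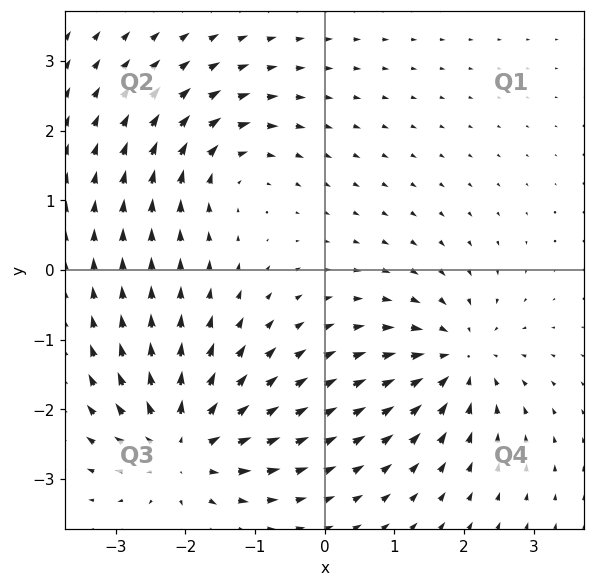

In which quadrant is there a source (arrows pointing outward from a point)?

The source sits at approximately (-2.0, -2.5), which lies in quadrant Q3. The divergence there is about +6, positive as expected for a source.

Q3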